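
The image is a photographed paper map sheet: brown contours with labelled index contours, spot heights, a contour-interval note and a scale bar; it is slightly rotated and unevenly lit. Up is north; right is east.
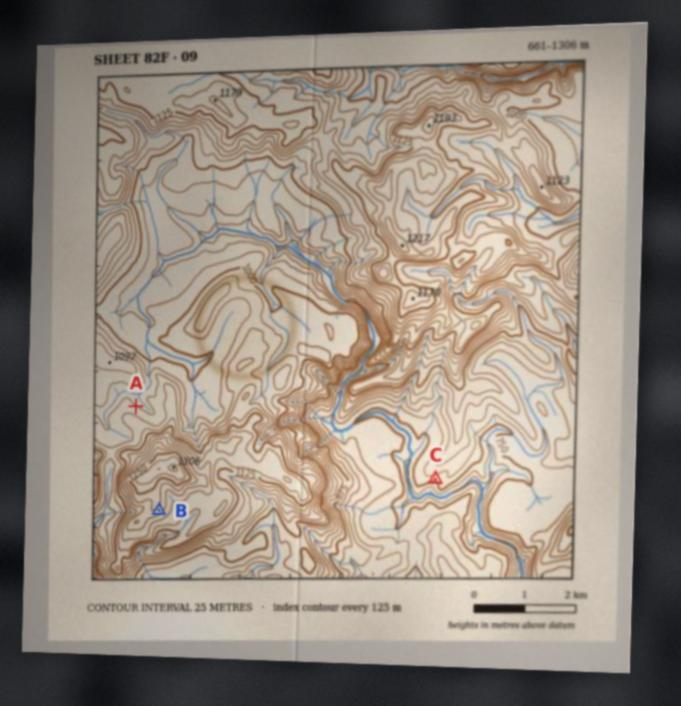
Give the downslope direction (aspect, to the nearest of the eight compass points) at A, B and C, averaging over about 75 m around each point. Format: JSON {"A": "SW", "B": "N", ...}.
{"A": "NE", "B": "SE", "C": "S"}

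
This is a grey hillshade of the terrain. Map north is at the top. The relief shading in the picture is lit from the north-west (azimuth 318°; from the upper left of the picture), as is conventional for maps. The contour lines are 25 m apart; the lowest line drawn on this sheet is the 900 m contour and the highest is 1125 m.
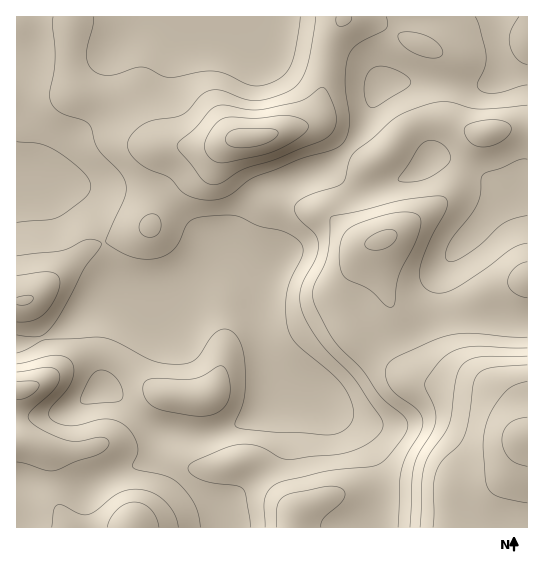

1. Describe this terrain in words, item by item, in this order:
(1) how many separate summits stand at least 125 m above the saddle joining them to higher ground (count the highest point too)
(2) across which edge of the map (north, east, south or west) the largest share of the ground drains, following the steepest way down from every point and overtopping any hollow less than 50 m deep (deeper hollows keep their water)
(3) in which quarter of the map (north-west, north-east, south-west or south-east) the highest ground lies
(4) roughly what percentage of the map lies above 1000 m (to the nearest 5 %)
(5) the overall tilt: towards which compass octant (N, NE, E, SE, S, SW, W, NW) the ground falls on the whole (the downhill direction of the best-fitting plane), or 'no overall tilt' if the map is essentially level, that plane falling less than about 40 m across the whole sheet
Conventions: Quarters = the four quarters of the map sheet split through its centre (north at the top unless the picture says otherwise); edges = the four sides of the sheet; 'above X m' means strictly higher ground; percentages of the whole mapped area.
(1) Counting only tops that stand 125 m proud, the map has 1 summit.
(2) The largest share of the runoff leaves by the western edge.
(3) The highest point lies in the south-east quarter of the map.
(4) About 15 % of the map lies above 1000 m.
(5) On the whole the ground falls towards the north-west.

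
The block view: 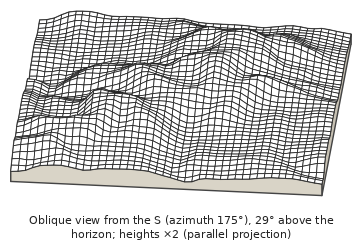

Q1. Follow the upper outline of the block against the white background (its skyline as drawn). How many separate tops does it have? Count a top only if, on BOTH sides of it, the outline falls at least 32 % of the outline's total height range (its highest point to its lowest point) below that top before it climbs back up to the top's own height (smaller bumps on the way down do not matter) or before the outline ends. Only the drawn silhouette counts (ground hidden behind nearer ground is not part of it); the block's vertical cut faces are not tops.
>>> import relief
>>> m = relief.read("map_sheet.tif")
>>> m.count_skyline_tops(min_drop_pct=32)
0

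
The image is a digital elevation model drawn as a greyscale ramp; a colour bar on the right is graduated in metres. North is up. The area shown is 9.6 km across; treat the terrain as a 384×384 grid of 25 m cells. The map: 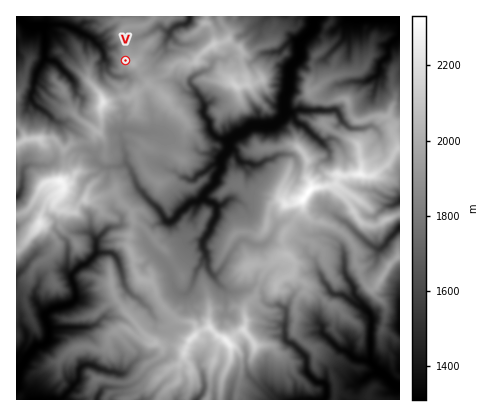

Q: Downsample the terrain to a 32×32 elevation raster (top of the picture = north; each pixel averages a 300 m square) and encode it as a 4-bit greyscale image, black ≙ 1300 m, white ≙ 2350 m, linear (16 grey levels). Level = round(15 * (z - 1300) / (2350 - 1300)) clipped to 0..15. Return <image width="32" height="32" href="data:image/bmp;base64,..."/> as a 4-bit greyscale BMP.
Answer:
<image width="32" height="32" href="data:image/bmp;base64,Qk12AgAAAAAAAHYAAAAoAAAAIAAAACAAAAABAAQAAAAAAAACAAATCwAAEwsAABAAAAAAAAAAAAAAABEREQAiIiIAMzMzAERERABVVVUAZmZmAHd3dwCIiIgAmZmZAKqqqgC7u7sAzMzMAN3d3QDu7u4A////ABARE0VneJiGh3VDMiEiEhEBIyJmZ4maqJh2RFQhIREQAjUyREaJqrmqh2ZkIzIRAQE1ZFd3eJu5u6mHdEUyEBEQE2d4iJqqyry7qVRlISEyIhEkaJmpmbzMu4ZGQkNBQyMSNFaJmJmrqaqHV1NWUUIyESRniYiZiZiah2hmdiJTQjMRV5d5h3iIiZmIh1Mmc0RWI2iHmod4d4maqZZkWYRGVRRoaJmIdleaqqqGdIiWZnVCN1mYd3RnmqqqiHWHeZZ3ZzRpiId0aImaqZmGhkeqiHY1iYh3Y1iImamYiHZknLmHZniHRWU3iJmqqZealau7uYmJhkJFNXeau6mJuYh7zbupmGVlIiRni93Jm7p0Ws3KqZdXh2I2d4rM7Myph2m9ypiGeIdUFGZ4qsvc3LlniaqHdoh4dSJDR5mpqsy6iJmYiHeIiIYxJmZ5p3m6q7u5mJh3iIiGMSVmiWRpupuIhnipd4iIhTMRETQ3h3iaZUV4moiYiYRWUyESV2aZmUJGh6yZmZlzaJdjEkVYdnhSR2aqmpmoZXiphBSHeGRGUkY3l4iZmGibu6UTiGVCNUIjR3V5mJmYmqqWElZmZBQzEkVTepiJqpmoZTA0VFQSIhI0I3mYZ4m6p2UwJDIzIRABISWIh1aJmoZVQQIhEiEAASNGiIh1SZh1REMBIAAA"/>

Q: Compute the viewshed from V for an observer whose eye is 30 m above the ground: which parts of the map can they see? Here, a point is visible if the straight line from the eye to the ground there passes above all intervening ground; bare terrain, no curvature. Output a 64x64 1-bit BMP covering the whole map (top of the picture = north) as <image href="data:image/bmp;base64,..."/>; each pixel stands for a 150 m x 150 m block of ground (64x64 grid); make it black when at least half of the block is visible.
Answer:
<image width="64" height="64" href="data:image/bmp;base64,Qk0+AgAAAAAAAD4AAAAoAAAAQAAAAEAAAAABAAEAAAAAAAACAAATCwAAEwsAAAIAAAAAAAAA////AAAAAAAAAAAAAAAAAAAAAAAAAAAAAAAAAAAAAAAAAAAAAAAAAAAAAAAAAAAAAAAAAAAAAAAAAAAAAAAAAAAAABAAAAAAAAAAEAAAAAAAAAAYEAAAAAAAAAwwAAAAAAAABnwAAAAAAAAHnAAAAAAAAAGGAAAAAAAAAAQAAAAAAAAAjgAAAAAAAAAOAAAAAAAAAAAAAAAAAAAAAAAAAAAAAAAAEAAAAAEAAAAcAAAAAAAAGAAAAAAAAAAOAAAAAAAAAAfwAAAAAAAAB/wAAAAAAAAgAAAAAAAAABAAAAAAAAAAGYAAAAAAAAAfwAAAAAAAAATAAAAAAAAAAEAAAAAAAAAAQAAAAAAAAAA4AAAADAAAAB8AAAADAAAAGIAAAAAAAAAAAAAAAAAAAAAAAAAAAAAAAAAAAAAAAAAAAAAAAAAAAAAAAAAAAAAAAAAAAAAAAAAAAAAAAAAAAAAAAAAAAAAAAAAAAAAAAAAAAAAAAAAAAAAAAAAAAAAAAAAAAAAAAAAAAAAAAAAAAAAAAAABgAAAAAAAAAPggAAAAACAB3gAAAAAAAAG/AAAAAAAQA34AAAAAABADgAAAAAAACAOQAAAAAAAIB5gBAAAAAAwHOgGAAAAAHAsPAcAAAAAcDjsB4AAAADgfvgfgAAAAPH+fASAAAAA/+EGAwAAAAD/+AHDAAAAAA=="/>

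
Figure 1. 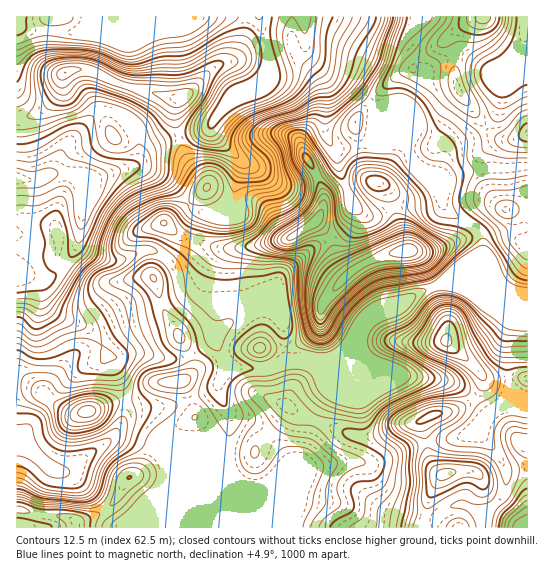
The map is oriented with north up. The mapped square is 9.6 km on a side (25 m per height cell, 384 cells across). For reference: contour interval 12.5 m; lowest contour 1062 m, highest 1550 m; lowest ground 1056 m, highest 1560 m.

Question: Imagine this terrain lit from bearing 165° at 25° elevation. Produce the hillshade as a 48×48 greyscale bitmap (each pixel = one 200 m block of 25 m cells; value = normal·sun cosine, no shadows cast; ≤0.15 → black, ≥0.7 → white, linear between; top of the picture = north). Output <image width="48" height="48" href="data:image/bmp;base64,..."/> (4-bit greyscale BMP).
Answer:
<image width="48" height="48" href="data:image/bmp;base64,Qk32BAAAAAAAAHYAAAAoAAAAMAAAADAAAAABAAQAAAAAAIAEAAATCwAAEwsAABAAAAAAAAAAAAAAABEREQAiIiIAMzMzAERERABVVVUAZmZmAHd3dwCIiIgAmZmZAKqqqgC7u7sAzMzMAN3d3QDu7u4A////AKmHZWiamHd3d3d3d3d2ZmZ3dlaHZnhkRYZUMjWKmHd3d3d3d3d2ZmZ3dmaIdnh0NUMRABNpqYd3d3d3d3d3d3d3ZmaJmImWRDMyMzNXmph3d3d4iHd3d3d2ZmZ5qpmXVEVmZmRGeZiHd3eIiId3ZmZmZmZomZiHZlZ3h2UzVniHd3eImYh3d3d3dmZlZmZnd2eImIZDNWd3d3d4iIiIiIiIh2ZURERniHeJq6hkRniIiId3eImZiIiImYdmVVVniIeJvMyXZneIiId2d4mZiIh3mqmYh3d3Zoh4m8y5dmd4iHd2eIiIh2ZVZ4iaqYd2VZmHZ5qph3d3d3d3iIiHZVRDMjRomZh2ZpmXREZ4iIiId3d4iHd3ZVZUIAEjRoiHd4iHQiNGeJmZh3d3dmd3Znd2QhABNHmYeHZmZTNEVneImIdlVVVnd3d3dUREVoiIeHZWd2VVVERVeIdmZlVWd3d3iIiZmZh2ZmVWd3d3ZVVmZ3iImXd3iHd4mrvMyoZVVGVVZ3eId3eIdnd4mYiKy4d4q7qruXZVRFVVVmeIiIiIh3dmZneL7rh3d3Z3iHZlVGVVVmeIiId3d4d2VnZp3sl1QzM1Z2VmZVVVZ3iId3d2eIh3ZndnvduWUyIjVVVnd1VVV4iIh3d2eIiHd3dmjO7Jh1MREkZ3d1VkRXiIiIh3iIiIh3dUad/9upYxAld3iGZlRFeIiIh3iIiIiIZUV67/7tyWRXd4mXd3UyRVZ3d4iImZmZdURXrf///8l3d4mneIdBJFVFZ4iJmqq8t0REab3u/+yYd4mYd4hTNXdleIiIiarN63VDI2iau7zKiJiHd3h1RXmZmZh2VWeKzKhlMRJFVWiqmYh3d3h1M0eKqXZUMiI0WbqGQxESIjRomYh3d3d2QiNWd2VURCIhAnmGVUQyI0VnmZiHdnd3QhEiNFZ3d2UyACeHZ3dlZmZ4mIiGZmeHUxEREleZh3VDISV3iJiHd3d4h3d2ZmZ3dTIREkaJh2REVEVXiZiHZ3dndmZnd2Z4d1QzNEVXdkRFd3ZGd3dmZ3d2ZmZpmIiIiIdlVVREVVZmiZZVVERWeIiHd3d5mYiJmZmHZmQyRniHeHVmVERXiIiHiImZmZiIiZmIdmUyRomYdlV3ZmZneIh3eImqqqmHiIiIiHZURWeHZFZ4iHd3d4iId3eJmqqYd3eImZmGQzMyEUZmiId3d4iIh2Zniau5h4mZmauoUxAAACVEZ4d3eImZh2VWeKu6maq6mavKdTEAABMyNoiIiImYd2VWaJqqu7uod3m7mHVDIiMzJHmZmIiHZ3ZWZ4mruodVREWLuph2VEREM0eamHd3d3dmZmeJhjISMzNpu6l3dlVmVDR4iHd4iHd1QyIzIRESMzNGiZmIh2ZmZUNXeId5mYd0MgAAAjQzMzM0VniIh2ZmZlRWZ4iJqph1QzIiNWdlREQzRWd3d3dmZlRGZniJq6h2Znd2d3d3ZmVERWd3d3ZmZlRGZleJq6mHeIiId3d3d3ZUVWZ3d3ZmZlQ1dlZ4q6mA=="/>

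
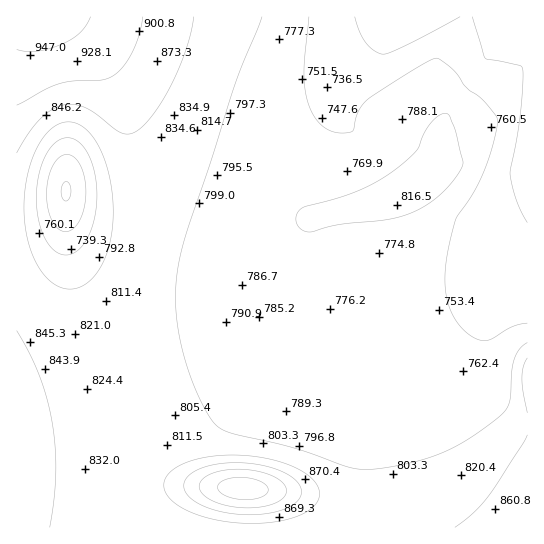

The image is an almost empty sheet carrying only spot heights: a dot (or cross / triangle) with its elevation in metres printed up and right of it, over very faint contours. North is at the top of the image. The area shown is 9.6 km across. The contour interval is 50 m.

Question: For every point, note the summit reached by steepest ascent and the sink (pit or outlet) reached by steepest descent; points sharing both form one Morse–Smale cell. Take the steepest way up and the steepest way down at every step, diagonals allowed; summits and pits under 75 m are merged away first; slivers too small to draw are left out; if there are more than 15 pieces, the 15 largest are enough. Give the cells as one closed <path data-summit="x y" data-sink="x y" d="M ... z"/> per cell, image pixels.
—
<path data-summit="242 489" data-sink="506 17" d="M527 16l-129 0-43 62-43 79-18 19-11 9-11 16-3 9 0 16 3 8 5 9 21 17-36 15-52 8-40-2-24-4-21-6-14 32-10 14-14 14-24 16-46 21-1 123 2 2 31 6 42 1 54-12 24-3 73 3 7 1 3 6 2 33 273 0z"/><path data-summit="37 17" data-sink="506 17" d="M397 16l-334 0 25 26 19 27 13 28 11 36 5 36 0 48-4 28-7 25 10 5 26 5 49 3 52-8 36-15-12-8-9-9-5-9-3-8 0-16 3-9 11-16 11-9 18-19 43-79z"/><path data-summit="37 17" data-sink="66 191" d="M62 16l-46 1 0 198 14 1 16-3 13-5 6-7 2 22 6 16 6 7 16 13 30 12 6-20 5-34 0-48-5-36-11-36-13-28-19-27z"/><path data-summit="242 489" data-sink="66 191" d="M65 201l-6 7-13 5-30 4 1 151 46-21 24-16 14-14 10-14 13-29-2-5-27-10-16-13-6-7-6-16z"/><path data-summit="242 489" data-sink="66 191" d="M198 485l-44 2-63 13-42-1-32-7-1 35 237 0 0-21-1-11-3-6z"/>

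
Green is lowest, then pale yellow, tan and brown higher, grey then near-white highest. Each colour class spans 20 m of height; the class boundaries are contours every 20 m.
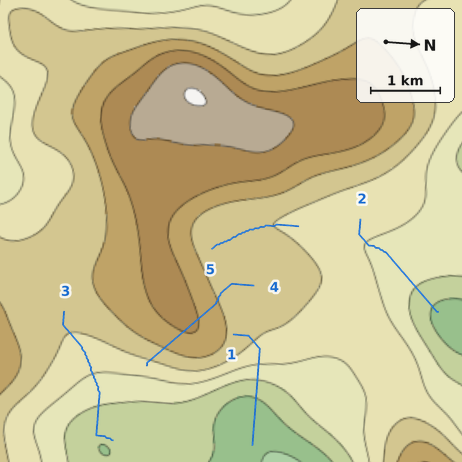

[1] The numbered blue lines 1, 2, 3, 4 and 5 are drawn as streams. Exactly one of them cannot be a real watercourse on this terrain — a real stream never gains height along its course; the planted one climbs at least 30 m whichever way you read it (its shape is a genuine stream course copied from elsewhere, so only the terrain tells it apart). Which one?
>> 4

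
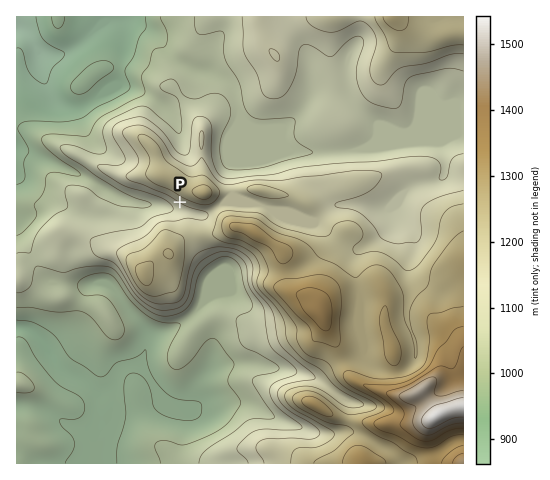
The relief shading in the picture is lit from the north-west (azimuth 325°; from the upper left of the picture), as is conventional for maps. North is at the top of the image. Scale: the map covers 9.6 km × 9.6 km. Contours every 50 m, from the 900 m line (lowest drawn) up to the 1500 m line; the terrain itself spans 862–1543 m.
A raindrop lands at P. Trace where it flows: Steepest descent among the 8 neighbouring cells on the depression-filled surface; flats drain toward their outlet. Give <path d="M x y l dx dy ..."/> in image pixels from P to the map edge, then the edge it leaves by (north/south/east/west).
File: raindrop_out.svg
<path d="M180 202l-6 6-9 0-6-2-16-2-2-1-4 0-1-1-9-1-17-8-9-7-3 0-14-10-2 0-29-14-12-3-8-5-2 0-4-2-10-4"/>
exit: west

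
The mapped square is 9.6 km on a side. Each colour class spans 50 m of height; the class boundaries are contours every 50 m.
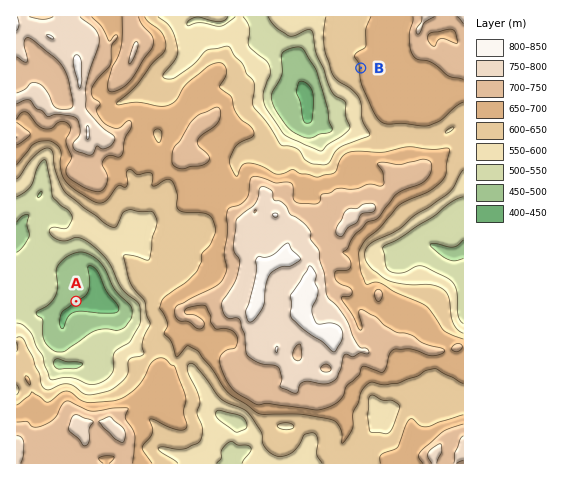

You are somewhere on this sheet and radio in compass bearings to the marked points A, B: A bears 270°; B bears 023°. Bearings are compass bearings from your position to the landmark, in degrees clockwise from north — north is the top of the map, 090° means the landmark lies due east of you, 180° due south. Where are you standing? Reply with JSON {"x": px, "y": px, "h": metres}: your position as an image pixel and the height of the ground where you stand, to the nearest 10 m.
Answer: {"x": 262, "y": 301, "h": 820}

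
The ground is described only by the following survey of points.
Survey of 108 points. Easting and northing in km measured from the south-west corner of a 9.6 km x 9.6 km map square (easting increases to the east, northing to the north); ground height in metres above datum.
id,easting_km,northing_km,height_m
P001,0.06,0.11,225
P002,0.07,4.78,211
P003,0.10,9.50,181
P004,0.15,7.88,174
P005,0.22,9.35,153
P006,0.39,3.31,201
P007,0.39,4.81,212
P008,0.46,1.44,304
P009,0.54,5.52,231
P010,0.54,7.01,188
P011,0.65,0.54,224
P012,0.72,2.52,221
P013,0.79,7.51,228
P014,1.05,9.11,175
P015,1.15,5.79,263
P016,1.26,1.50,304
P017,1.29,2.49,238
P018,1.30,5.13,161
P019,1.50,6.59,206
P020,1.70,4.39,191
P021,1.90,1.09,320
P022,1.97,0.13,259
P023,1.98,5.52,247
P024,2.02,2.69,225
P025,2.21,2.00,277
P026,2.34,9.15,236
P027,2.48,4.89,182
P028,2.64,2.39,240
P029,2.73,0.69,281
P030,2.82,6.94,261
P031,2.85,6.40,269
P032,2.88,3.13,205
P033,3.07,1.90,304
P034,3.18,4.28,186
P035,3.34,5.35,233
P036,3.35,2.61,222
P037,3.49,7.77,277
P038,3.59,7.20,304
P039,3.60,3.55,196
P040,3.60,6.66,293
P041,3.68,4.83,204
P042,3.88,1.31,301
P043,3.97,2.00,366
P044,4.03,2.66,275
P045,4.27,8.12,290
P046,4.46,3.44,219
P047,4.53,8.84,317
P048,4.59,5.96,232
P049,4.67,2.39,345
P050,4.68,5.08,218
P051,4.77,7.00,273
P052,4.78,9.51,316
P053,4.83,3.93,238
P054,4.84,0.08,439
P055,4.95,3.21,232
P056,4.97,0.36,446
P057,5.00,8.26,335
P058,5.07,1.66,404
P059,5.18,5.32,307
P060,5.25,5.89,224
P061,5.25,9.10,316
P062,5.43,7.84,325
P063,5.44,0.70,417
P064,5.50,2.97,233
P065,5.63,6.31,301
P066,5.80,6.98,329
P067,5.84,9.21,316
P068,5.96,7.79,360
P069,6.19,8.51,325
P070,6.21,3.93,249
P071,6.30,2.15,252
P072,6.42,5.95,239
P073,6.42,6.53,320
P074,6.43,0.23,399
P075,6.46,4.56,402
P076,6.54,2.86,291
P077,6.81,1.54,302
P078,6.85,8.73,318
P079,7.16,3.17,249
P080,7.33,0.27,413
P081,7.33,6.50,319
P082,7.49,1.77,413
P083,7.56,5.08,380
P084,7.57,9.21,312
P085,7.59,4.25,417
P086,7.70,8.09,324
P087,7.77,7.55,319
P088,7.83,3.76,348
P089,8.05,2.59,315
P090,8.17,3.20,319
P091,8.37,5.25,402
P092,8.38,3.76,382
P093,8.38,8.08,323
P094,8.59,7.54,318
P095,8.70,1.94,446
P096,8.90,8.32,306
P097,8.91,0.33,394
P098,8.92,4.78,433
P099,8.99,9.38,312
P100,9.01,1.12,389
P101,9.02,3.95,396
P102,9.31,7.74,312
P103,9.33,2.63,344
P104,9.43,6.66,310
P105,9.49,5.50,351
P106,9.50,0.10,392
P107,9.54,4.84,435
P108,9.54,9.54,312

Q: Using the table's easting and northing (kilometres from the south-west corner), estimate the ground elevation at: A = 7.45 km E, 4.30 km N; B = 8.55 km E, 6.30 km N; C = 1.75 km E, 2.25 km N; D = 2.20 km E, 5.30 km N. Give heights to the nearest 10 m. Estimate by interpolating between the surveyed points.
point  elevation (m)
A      430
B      330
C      230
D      250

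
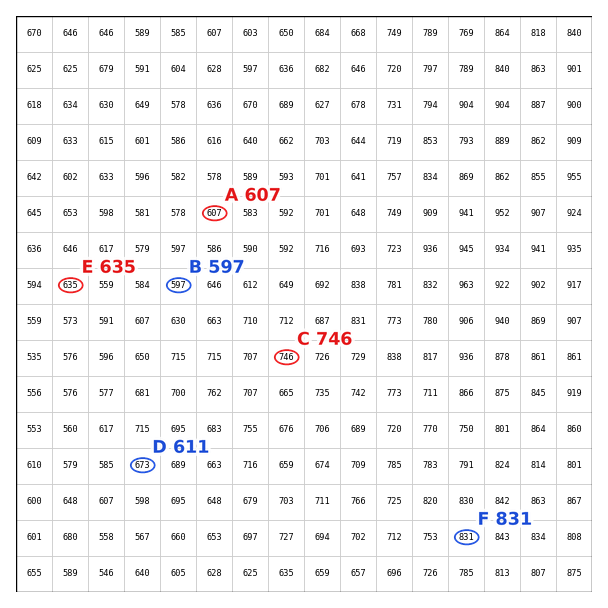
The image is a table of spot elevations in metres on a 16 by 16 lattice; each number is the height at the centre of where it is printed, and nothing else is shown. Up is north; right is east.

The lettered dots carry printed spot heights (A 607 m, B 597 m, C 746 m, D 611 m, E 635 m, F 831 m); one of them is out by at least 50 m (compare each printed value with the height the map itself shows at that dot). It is D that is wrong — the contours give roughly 673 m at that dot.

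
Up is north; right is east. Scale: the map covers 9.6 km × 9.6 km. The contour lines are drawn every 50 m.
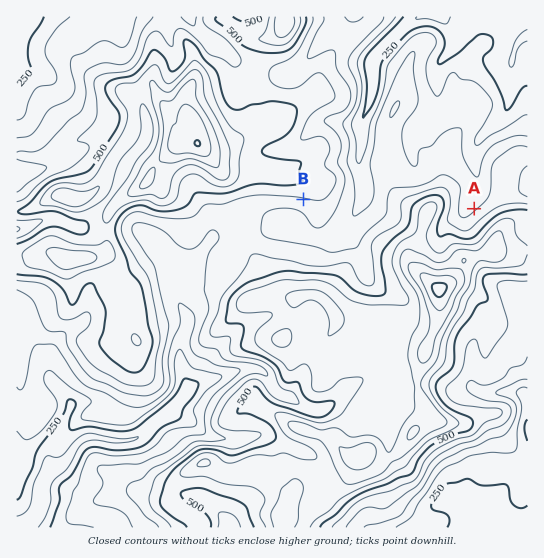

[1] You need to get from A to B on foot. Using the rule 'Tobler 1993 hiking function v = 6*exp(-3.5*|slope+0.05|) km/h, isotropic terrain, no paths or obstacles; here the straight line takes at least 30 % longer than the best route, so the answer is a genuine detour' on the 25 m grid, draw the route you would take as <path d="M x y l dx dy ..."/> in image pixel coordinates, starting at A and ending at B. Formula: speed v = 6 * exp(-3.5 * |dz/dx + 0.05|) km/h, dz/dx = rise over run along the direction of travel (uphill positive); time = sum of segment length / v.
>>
<path d="M474 209l-1 0-6-3-5-5-4-8-9-10-6-2-6 0-16 8-30 0-2 1-15 15-8 4-44 0-19-10"/>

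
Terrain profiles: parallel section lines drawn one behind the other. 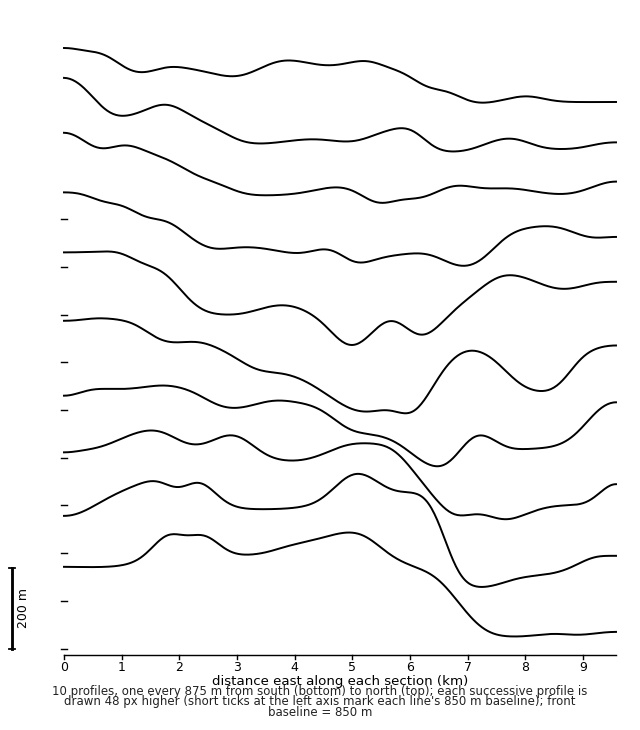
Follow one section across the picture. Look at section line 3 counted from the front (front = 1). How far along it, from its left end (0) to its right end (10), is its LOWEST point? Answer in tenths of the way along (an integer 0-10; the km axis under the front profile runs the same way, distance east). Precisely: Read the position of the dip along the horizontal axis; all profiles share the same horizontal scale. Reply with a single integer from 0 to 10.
8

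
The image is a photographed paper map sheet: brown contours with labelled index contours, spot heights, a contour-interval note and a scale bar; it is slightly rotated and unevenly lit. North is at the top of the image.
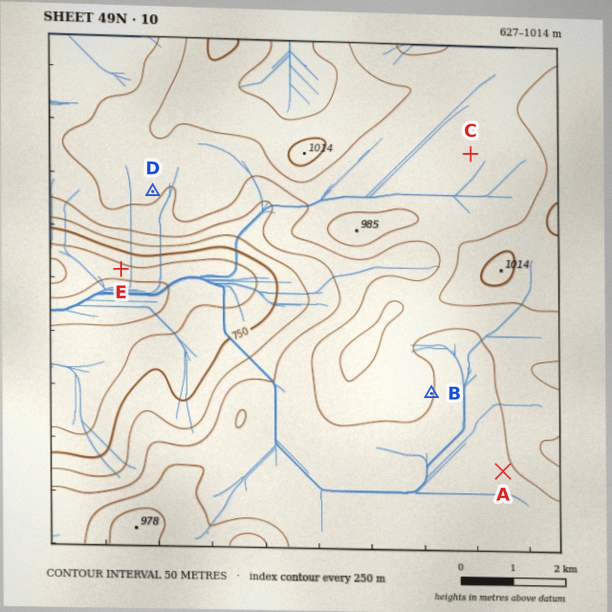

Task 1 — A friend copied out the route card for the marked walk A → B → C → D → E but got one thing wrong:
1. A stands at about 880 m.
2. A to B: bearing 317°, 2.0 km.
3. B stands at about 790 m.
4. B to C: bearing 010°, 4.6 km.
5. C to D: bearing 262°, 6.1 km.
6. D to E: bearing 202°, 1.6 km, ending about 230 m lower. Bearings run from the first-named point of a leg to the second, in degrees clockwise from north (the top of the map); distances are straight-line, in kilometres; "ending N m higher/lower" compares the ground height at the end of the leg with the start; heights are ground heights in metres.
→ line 3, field height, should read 900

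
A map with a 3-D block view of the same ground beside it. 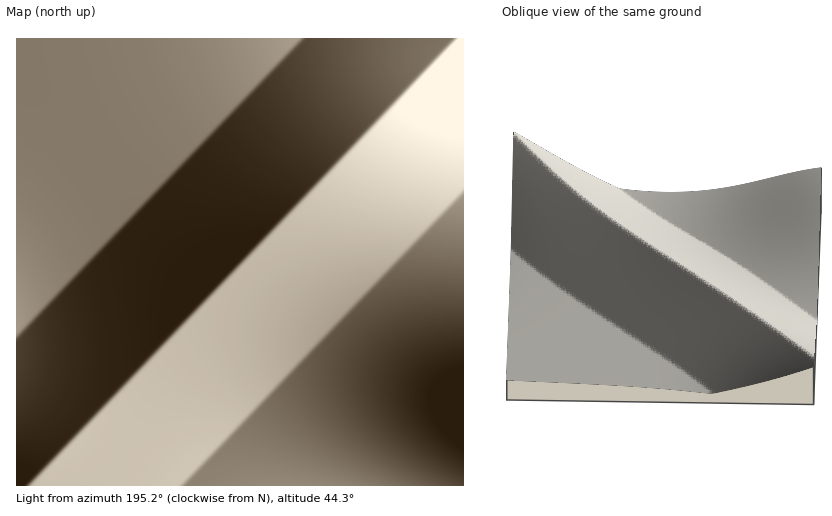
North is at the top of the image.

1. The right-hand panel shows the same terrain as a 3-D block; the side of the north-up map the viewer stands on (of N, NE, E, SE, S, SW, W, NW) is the W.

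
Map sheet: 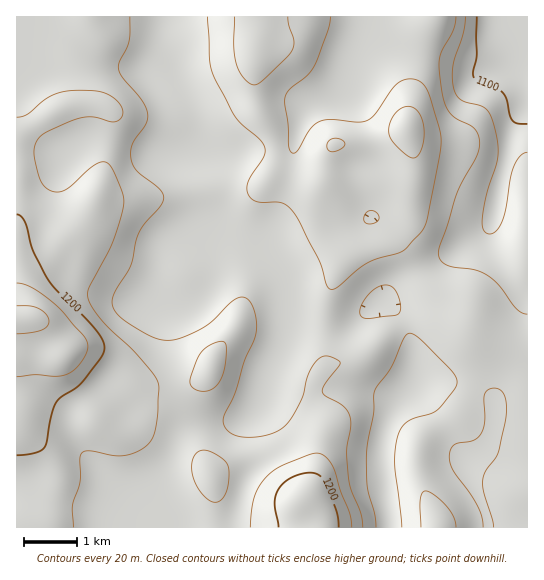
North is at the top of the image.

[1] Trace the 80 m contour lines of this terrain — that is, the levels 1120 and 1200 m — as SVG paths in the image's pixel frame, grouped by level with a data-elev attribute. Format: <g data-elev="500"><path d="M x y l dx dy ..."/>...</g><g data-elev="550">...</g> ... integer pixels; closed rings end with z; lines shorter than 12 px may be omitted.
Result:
<g data-elev="1120"><path d="M527 152l-7 5-7 10-3 12-4 31-5 15-7 8-7 1-4-7 0-12 4-24 10-30 1-16-5-22-5-12-7-5-20-6-4-5-3-6-2-12 1-12 10-31 2-17"/></g><g data-elev="1200"><path d="M339 527l-2-16-12-29-6-7-9-2-9 1-10 4-8 5-5 7-3 13 4 24"/><path d="M17 455l18-2 10-6 2-6 4-26 5-12 5-6 14-9 7-6 20-25 2-10-2-8-8-11-38-38-7-9-16-31-8-29-4-5-4-2"/></g>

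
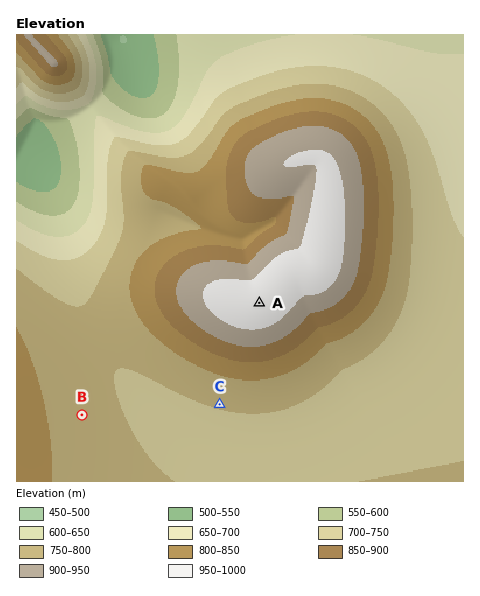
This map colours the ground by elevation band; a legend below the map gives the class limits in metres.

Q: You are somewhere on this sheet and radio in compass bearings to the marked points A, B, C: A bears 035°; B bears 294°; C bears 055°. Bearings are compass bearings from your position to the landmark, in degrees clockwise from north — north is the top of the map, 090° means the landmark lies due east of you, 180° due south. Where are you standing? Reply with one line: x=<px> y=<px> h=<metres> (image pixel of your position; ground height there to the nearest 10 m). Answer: x=157 y=448 h=750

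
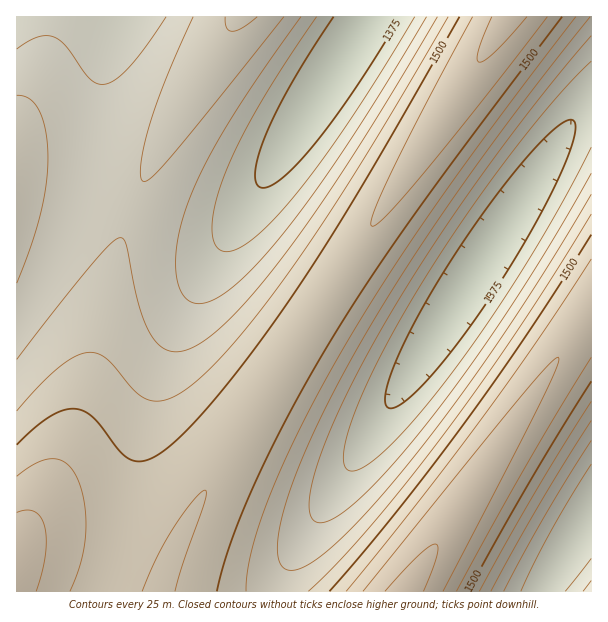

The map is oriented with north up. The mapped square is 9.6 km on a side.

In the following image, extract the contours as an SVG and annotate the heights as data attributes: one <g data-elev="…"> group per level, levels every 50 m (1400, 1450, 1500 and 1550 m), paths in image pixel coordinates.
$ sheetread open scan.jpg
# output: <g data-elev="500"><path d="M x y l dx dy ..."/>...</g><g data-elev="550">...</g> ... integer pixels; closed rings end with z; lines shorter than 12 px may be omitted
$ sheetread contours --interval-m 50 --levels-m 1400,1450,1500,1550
<g data-elev="1400"><path d="M521 591l30-60 40-67"/><path d="M591 558l-26 33"/><path d="M591 147l-30 57-34 59-39 60-38 52-36 45-30 31-22 17-9 3-6-1-3-6 0-12 3-17 8-22 23-53 35-62 43-68 48-68 48-60 39-41"/><path d="M415 17l-65 103-29 41-27 35-24 27-19 18-17 9-7 2-5-1-5-3-3-6-2-18 4-24 11-30 14-32 20-36 56-85"/></g><g data-elev="1450"><path d="M491 591l49-88 51-82"/><path d="M17 283l14-37 9-31 6-30 2-27-2-27-7-20-9-12-6-3-7-1"/><path d="M591 194l-46 76-47 72-48 68-48 61-42 48-34 33-14 10-12 7-9 1-7-2-5-8-2-15 3-21 7-26 25-63 39-75 46-78 55-82 66-91 72-92"/><path d="M193 17l-26 60-17 46-9 39 0 14 2 5 3 0 6-4 19-21 113-139"/><path d="M437 17l-71 118-58 88-53 68-22 25-20 18-16 11-15 6-14 0-10-7-9-12-7-17-7-25-9-45-3-6-3-1-9 5-18 20-76 96"/></g><g data-elev="1500"><path d="M217 591l14-48 24-60 34-69 39-69 38-60 46-67 150-201"/><path d="M468 591l63-111 60-99"/><path d="M591 235l-62 97-65 91-69 91-66 77"/><path d="M459 17l-92 160-62 99-32 48-34 46-30 36-27 29-15 14-12 8-11 4-10 0-7-3-7-6-19-26-9-10-11-6-10-1-12 3-12 7-14 10-16 16"/></g><g data-elev="1550"><path d="M36 591l9-36 1-15-1-13-4-10-6-5-8-2-10 2"/><path d="M443 591l99-191 15-33 2-7-1-3-10 9-26 29-159 196"/><path d="M492 17l-13 32-2 10 2 3 6-2 10-8 32-35"/></g>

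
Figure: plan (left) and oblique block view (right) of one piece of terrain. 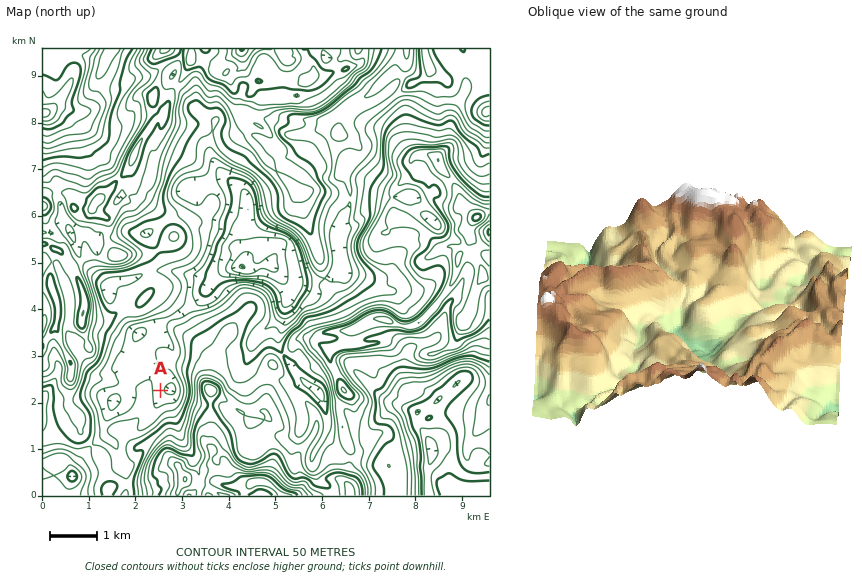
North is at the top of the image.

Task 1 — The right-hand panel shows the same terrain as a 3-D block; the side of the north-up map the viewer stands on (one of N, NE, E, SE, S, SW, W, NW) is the N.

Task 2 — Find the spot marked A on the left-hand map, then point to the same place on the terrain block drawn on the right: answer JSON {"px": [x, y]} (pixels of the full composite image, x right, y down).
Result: {"px": [768, 287]}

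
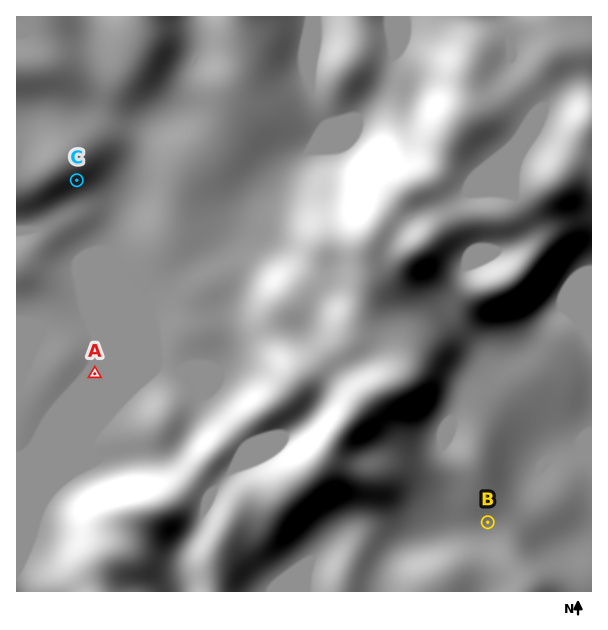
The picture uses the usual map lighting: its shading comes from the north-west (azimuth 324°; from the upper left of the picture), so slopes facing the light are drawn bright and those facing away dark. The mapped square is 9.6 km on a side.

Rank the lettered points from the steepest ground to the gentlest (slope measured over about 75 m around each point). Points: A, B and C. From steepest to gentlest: C B A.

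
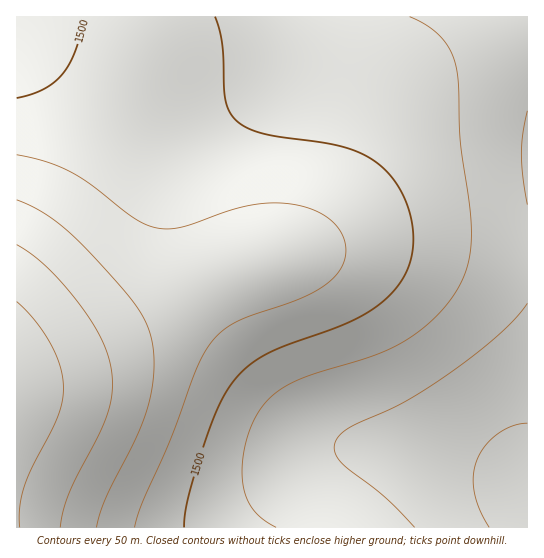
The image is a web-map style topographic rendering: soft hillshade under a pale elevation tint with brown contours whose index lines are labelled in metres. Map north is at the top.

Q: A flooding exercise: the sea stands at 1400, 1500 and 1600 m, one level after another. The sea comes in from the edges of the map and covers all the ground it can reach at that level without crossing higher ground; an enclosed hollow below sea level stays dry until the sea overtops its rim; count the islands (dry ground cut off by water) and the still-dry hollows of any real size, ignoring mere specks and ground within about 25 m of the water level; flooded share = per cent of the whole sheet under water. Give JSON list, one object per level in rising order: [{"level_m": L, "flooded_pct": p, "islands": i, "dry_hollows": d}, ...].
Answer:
[{"level_m": 1400, "flooded_pct": 10, "islands": 0, "dry_hollows": 0}, {"level_m": 1500, "flooded_pct": 49, "islands": 0, "dry_hollows": 0}, {"level_m": 1600, "flooded_pct": 87, "islands": 0, "dry_hollows": 0}]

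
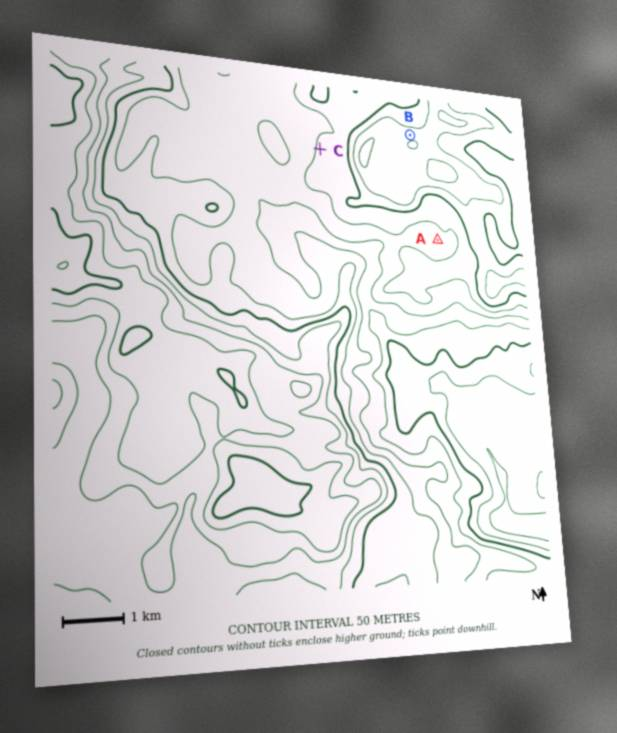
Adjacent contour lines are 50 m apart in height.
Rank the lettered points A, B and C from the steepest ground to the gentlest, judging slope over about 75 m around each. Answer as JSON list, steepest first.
["B", "C", "A"]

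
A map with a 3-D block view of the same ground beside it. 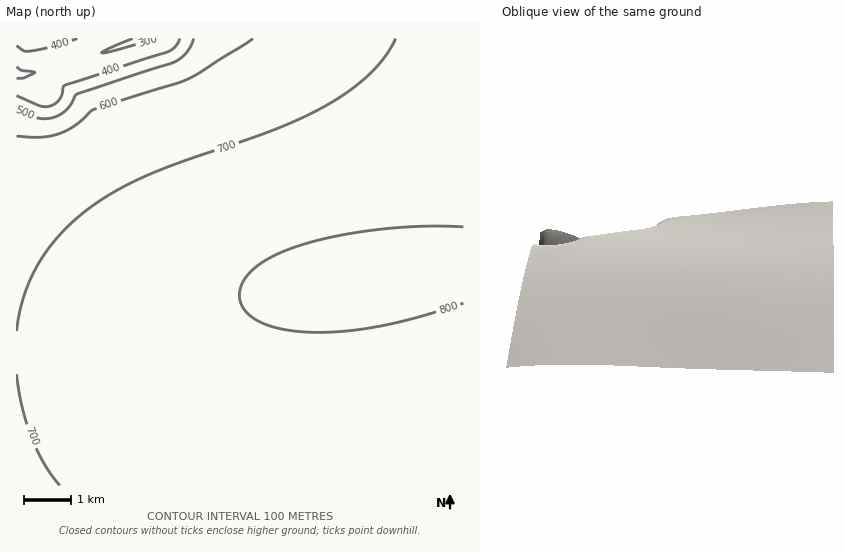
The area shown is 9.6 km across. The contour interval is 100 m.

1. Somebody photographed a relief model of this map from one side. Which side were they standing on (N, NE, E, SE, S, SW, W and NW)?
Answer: S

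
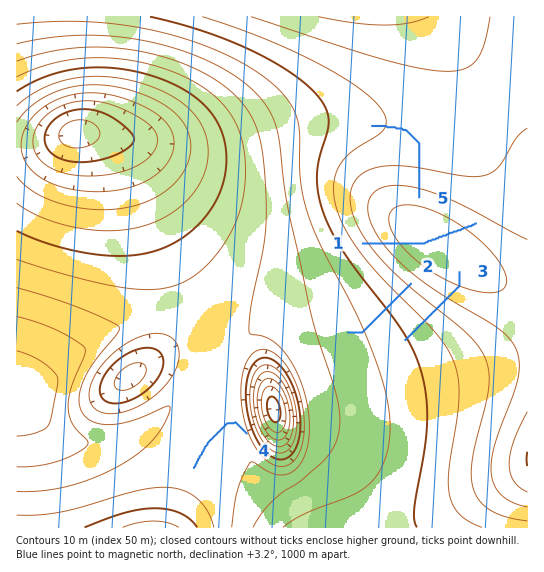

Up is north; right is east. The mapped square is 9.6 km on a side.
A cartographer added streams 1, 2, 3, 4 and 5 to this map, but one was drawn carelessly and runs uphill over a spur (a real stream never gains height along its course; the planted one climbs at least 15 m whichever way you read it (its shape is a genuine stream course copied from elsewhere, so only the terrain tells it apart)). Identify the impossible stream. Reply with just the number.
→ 1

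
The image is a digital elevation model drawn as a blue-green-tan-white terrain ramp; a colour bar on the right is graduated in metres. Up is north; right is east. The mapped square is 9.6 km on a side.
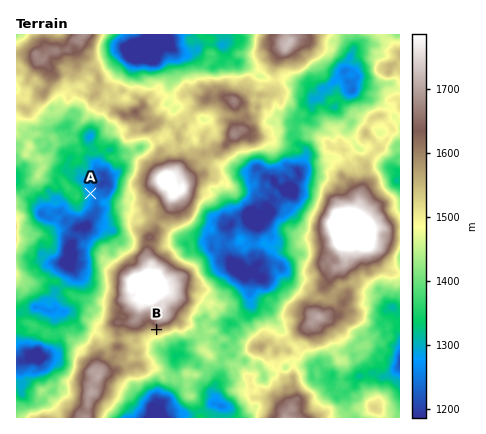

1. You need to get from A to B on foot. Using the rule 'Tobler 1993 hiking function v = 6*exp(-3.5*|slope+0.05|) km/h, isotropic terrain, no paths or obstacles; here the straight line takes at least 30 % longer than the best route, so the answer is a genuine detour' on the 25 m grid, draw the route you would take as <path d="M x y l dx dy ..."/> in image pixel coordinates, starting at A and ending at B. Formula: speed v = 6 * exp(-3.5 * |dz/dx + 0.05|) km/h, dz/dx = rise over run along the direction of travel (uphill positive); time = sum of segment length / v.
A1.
<path d="M90 194l6 6 6 10 0 26-6 12 0 8 14 30 0 8 2 2 0 6 8 18 6 6 6 4 8 0 6-4 4 0 6 4"/>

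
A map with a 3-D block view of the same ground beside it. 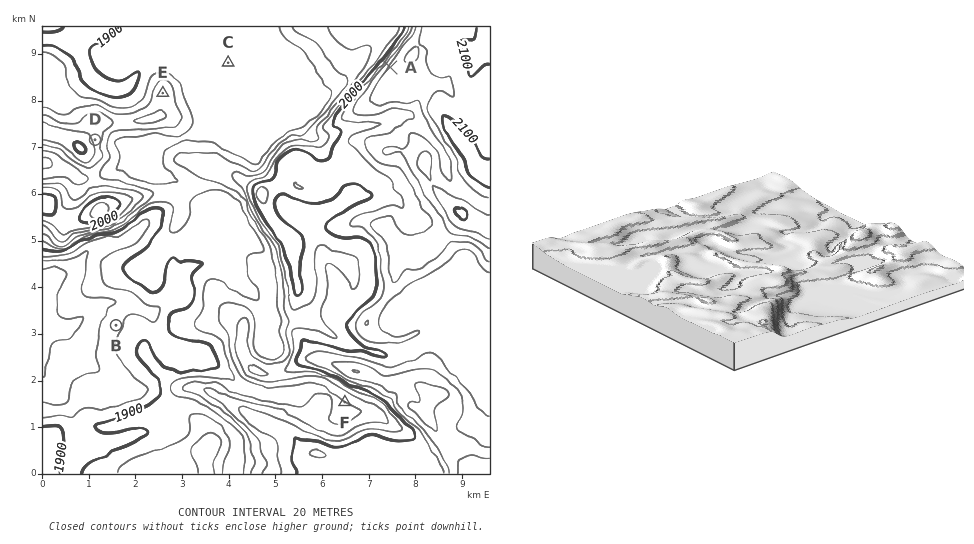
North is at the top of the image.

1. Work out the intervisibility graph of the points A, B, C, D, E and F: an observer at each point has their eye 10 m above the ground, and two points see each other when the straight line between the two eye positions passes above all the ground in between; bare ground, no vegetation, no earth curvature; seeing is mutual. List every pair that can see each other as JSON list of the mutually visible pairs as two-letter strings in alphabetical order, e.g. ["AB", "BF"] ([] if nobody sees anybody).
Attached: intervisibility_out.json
["AC", "AD", "AE", "CE", "DE"]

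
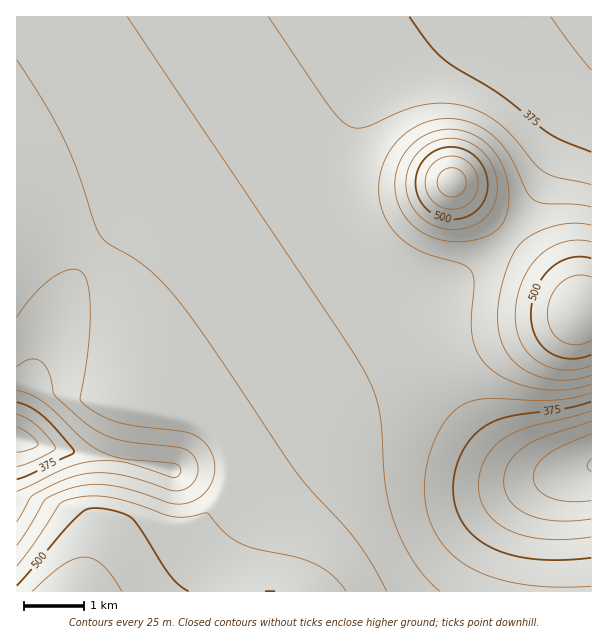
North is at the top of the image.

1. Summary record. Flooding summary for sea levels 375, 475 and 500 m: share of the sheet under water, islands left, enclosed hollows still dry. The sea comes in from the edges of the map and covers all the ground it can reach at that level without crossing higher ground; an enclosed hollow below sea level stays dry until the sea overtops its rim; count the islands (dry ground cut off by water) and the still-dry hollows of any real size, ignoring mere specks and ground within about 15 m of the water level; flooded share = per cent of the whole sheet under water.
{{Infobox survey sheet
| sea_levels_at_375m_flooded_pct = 11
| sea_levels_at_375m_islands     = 0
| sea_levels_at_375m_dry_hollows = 0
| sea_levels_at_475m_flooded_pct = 89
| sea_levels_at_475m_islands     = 1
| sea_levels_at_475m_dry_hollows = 0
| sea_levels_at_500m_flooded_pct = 94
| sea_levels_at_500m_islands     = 1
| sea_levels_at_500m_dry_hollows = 0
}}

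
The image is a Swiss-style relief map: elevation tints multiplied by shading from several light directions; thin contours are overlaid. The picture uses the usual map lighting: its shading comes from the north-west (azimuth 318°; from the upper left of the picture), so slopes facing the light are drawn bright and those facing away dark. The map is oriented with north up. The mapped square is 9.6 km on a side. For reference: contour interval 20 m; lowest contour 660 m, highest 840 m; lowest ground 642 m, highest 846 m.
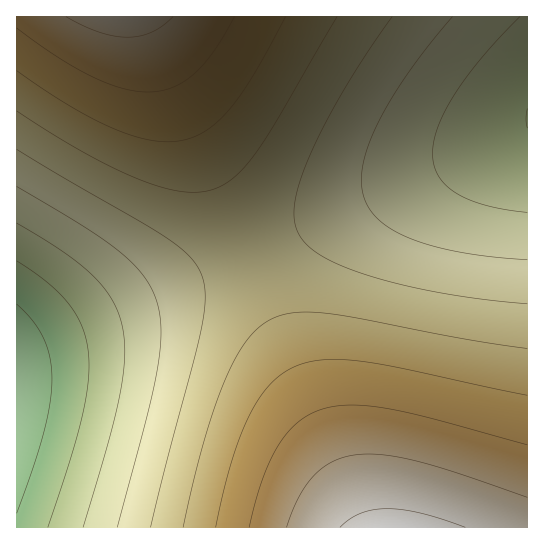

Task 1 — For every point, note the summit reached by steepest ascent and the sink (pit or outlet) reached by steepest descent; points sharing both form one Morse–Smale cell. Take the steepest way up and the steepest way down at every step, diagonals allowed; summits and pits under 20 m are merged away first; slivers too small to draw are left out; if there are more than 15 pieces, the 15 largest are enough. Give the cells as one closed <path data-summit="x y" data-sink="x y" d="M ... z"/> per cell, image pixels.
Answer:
<path data-summit="394 527" data-sink="527 118" d="M527 132l-280 122 119 274 162-1z"/><path data-summit="394 527" data-sink="17 391" d="M246 253l-230 101 1 174 348-1z"/><path data-summit="119 17" data-sink="527 118" d="M527 16l-382 0-1 2 103 235 280-121z"/><path data-summit="119 17" data-sink="17 391" d="M143 16l-127 1 1 336 230-100z"/>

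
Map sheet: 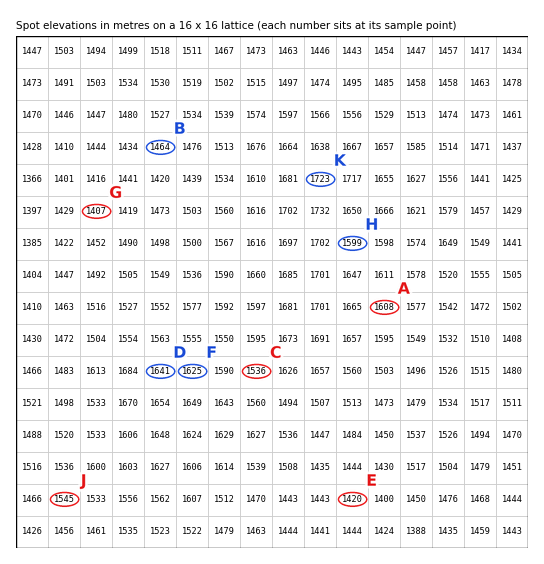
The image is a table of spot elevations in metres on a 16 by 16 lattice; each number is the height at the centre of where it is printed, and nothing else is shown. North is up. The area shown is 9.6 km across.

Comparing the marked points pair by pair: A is above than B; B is below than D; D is above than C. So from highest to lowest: D A C B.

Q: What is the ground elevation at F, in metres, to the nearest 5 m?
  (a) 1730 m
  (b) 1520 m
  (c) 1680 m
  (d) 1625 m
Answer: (d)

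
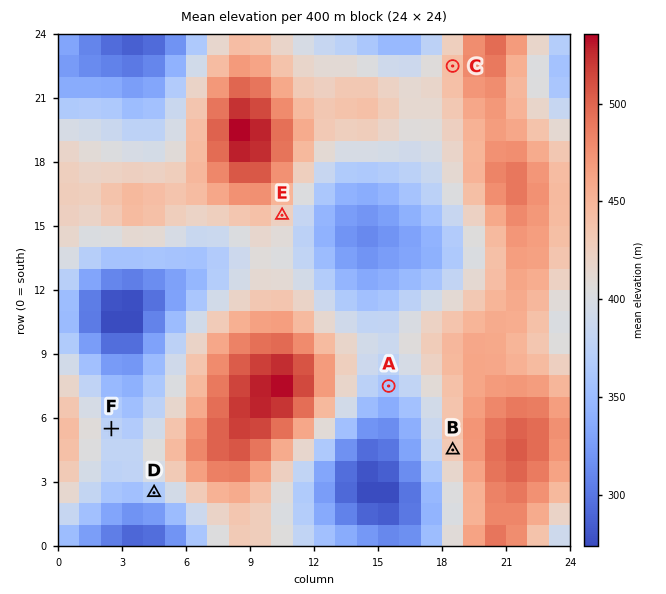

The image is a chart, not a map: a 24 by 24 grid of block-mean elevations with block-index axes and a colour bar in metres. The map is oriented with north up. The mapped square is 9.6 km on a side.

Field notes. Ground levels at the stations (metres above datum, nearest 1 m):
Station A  360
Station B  433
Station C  442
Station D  366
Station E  424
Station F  374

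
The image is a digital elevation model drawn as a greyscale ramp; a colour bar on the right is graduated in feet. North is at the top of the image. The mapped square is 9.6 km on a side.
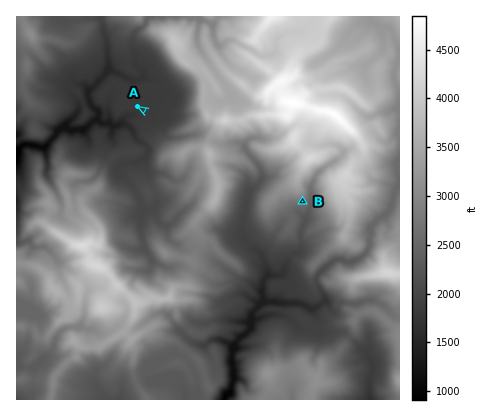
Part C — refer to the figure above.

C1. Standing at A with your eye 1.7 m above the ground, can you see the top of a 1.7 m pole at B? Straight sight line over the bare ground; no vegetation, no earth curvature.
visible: false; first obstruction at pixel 171 126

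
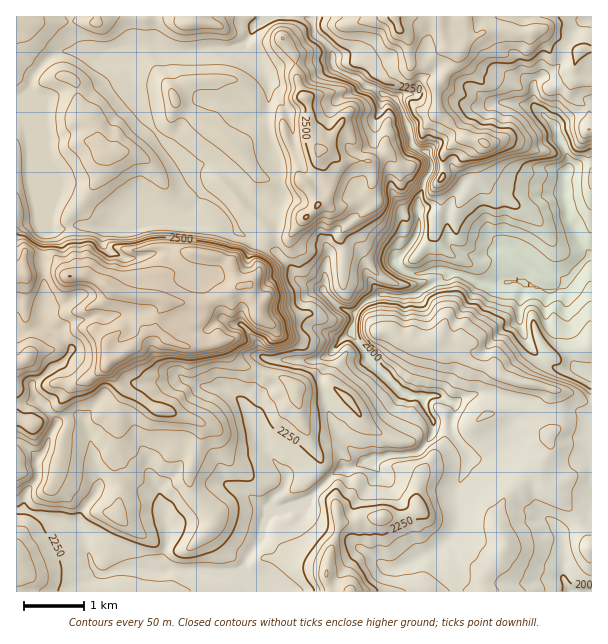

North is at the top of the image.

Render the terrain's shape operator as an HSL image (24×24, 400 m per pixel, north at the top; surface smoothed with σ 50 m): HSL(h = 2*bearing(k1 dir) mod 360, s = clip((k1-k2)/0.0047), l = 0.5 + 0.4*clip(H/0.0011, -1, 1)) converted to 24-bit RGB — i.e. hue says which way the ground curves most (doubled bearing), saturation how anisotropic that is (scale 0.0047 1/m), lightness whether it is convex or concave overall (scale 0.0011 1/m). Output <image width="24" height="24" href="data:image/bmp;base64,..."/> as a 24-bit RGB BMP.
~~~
<image width="24" height="24" href="data:image/bmp;base64,Qk32BgAAAAAAADYAAAAoAAAAGAAAABgAAAABABgAAAAAAMAGAAATCwAAEwsAAAAAAAAAAAAAkKhwYIWUa39/XYhxe5VtjJBhloFkgnNVfnBWf2ppdGZjaVJ8qclnddKmtY3KYEiOnYColXSZeG+CpJKEipJlbIVkfUyBplxInK+ed2V+fHCElnKIeFtWiIhNiTy/vYB0ZqF2RoeFmYewa4KReLq+v8l3WScseXxOTWREX3pYd3aGj3SJuquheYKTUE9xy5uspYKKel91YkBLcEU8e8+MqNHMMTtUuH2Cva6gbYqKSHZ/cYqNQ1hj4mpaiWSpj6yCk2h1VJ12WWpyi22Np7mWgWqFYUVocLJlbCAejGc5ObKOk7fVvr6ic1d1XUZhgreGrMCplGeaN2I4c3dDLzFi2fPTTIi8xJXY363cbG6yW1Vye5eFon1yaUdXcamKc5uIGJao59DNk5SkLURZsKp6cEhyWnSJqcKGXko9lVpQj6W2iGGwH5dNdM4unXOzWDhEvLZ4hlhfWm11dX53nISOiX6lg6GPe2mKjyiPsctmknt6YVGHmJp/X1B5d5mWuaKLXIaRdJ6RdFNufGNuw8qlL1OLNzIQQ3kTFX4M3rfGW1N5e4JvdH52j3V2k5dxYGB44o5qEH1xoGl4fV+CnZZ2elpXamlIopxfqs++S0t+dVVuiXdsl8SRYzlmkKC7x9nrysXsD41+mU2JfI9zZHFoe46PtqaZX2h8VsdksRVuTGcuYJiLiUhZkcXV0uTtl7bLspeiYDdjdGF/uMajS2yQcVSGv+HKS1x1vIabmRjhMjaJvaa7e3WdfXdflZFXU1h7ThsQpsPk8dDzRmMXUdhkbZ5WaXZBTDohTTcnalZKaZ2g1+vlYD+9w+LWmYKnUhY9ZT0fRVEcfZ1SZlkwT9CSst3y1uf1MzTZ6djzE1A0MFRT9tXhwGPQZ4o0IxMQm6JCRWMxH7xBRWACLCwIOGAKz1ZOKQoddi0tmqODj6mtg6y1jbvNk8miTSckil4kXjIxjpxGo1CWVy9so92tn3K0vH/Z0t7wp6bl2NX2zyP/6uiZkevz15OwATILqgigz+zsr8TYqprBeoShcMSdpq9ezRilXkOXqo+6ZKJWZUt+ZMDRkos3bGc2hX9Ng3dYsZ+HejkWLw161PnSQyJnwcfp/wCyAK6U197jZUqvzoGpgM24k3y0iDCti/KfWz2VqYJ7cbhabSJjK0YVb+B0nbjSh6PHcnC0ilmHoHO2p8nf3fLLMyJhLRIG9L+9C4ZmYXcAALqYNbZM0YR4PSUYZE41bV8rUnI5kZ9m04bDJIDf39nylMrWkSRNs1RklGmDhWlibrSuXe/s9tXbTRA6K1yG0OGdKi7WEIpjqB4EOS0RkK0RYaG0cYCaVlefnoZZQYxaibTmFiRxpsRykxVER7/2o6fwtcnpvNHv1jpVUxMPRQoQ3sOYaCprjMk8tZ9ZKC5cC4524aPCvblWTGhtZ1BHb09Psda2iT6RfT4lT1l0mo4/X2M5V2JFQE4lPjgaVlAsfV5QXpygVXOW4Y/g1XPjbtawznuPQ76eBRY14cWeupp8YDpYYZGWrtbJXWekpEVytkhtZnR3pnmCooJzU2hYcFxbeKuEcGaDlVyCp3tWeX9gVTUevdqGpFGssnqe5hTDAlVS+OOIPpRveoevhbWogJNeSS1YxZeHpmVXd2h3a1pauaWXiHCOfLijXVydaWN7lGRWgaZxaX2fQJzPv1FArWdtgcejRifO3tX2AG7deRxbUWQpUFoxXFgmJkMXfrE6oGaHZFJ4kaeymLKqs8bRgG6yZEJXeWNpgqWfkrGhSTBZMHGy4erXhlKwMcGf7eO2OgAZAC9yuZDc29f0wMjuzeXxNgDO5ZV1h3N5WVF6n7iQg66Kj3ReXTdWp3Bfh7KrfqGSgXlsNTF5TynQt96g56jEI1dW8fTFIAAzzebtd9WrcJFLw4WQmVd+KAgry+vEd35mP11JmbV0lZVxbE9kV0xs2OXFWExvfXdlhpVvRnWU2D66z/PyQeW665zcMwAHAG8j59mIblg0U0QcZ2AdVwpJjcjMg79dRXeEqq3Tt9fPeU99e2+CZIORhbh7k4i5l5i+goS1PiI/vfCVMV4kUAgOVwIZoKLanbziptmDijlEXKp/l3ZIGlpbq6tMxaqdl397L2EwZlA6Zl5EZ3RhcoJhY1Y6TFErUU8lbkk5kVChz/DLvDKxORRYc5hlYTNAl9BpfVaZ0LC3elSXeV6xbsKfOZd/xJbIjJ+dg3+adUqXwNexWWmTcWCju33Cop3SrunWNWWQIrVs351JLgUu3KrDlWa3mN7XdYK7YqeUi51xXmWrY4q802WwWVzER3RF"/>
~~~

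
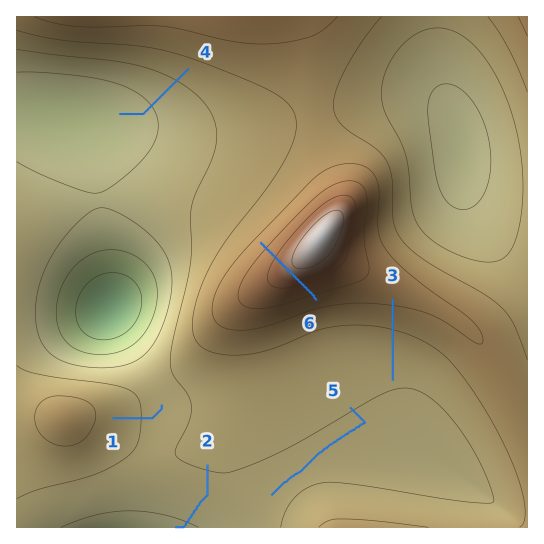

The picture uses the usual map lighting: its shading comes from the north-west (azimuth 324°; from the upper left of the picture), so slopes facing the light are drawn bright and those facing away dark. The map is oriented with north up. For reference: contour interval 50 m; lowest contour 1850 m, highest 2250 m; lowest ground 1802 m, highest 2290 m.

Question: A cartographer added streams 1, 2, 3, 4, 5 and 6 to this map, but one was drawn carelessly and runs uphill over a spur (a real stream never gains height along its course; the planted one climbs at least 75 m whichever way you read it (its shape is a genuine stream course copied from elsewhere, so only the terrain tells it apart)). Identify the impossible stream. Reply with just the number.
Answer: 6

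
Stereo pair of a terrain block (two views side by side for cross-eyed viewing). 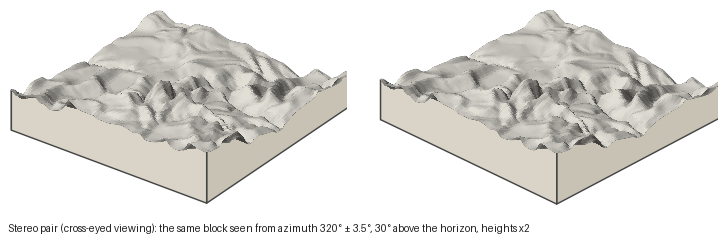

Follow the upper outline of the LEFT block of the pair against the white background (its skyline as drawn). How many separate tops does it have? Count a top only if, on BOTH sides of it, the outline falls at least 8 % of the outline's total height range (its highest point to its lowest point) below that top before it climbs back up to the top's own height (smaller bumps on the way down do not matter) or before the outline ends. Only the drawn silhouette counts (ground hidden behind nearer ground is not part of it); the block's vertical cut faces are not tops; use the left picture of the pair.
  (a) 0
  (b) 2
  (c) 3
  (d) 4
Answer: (b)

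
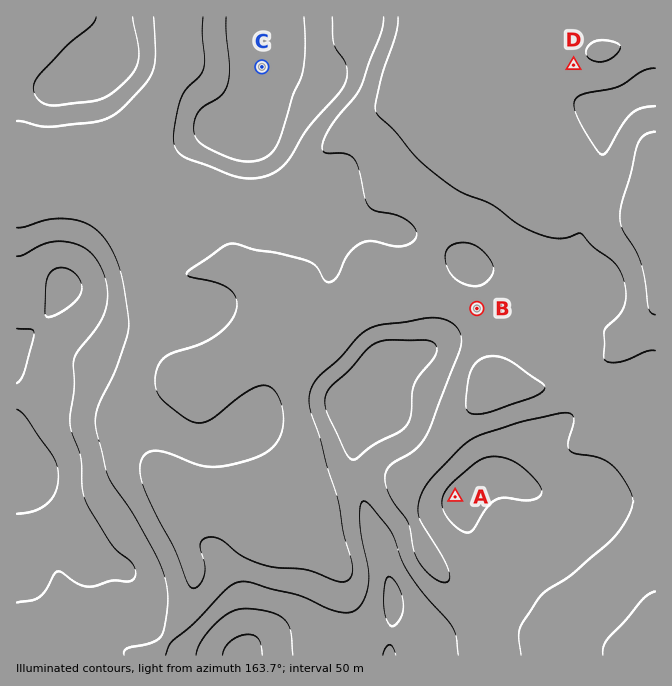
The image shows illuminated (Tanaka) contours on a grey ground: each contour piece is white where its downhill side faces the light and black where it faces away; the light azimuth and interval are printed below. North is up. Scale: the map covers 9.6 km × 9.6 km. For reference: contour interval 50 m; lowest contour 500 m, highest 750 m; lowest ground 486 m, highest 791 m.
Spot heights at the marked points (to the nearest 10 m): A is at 670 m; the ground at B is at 590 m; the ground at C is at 730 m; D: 510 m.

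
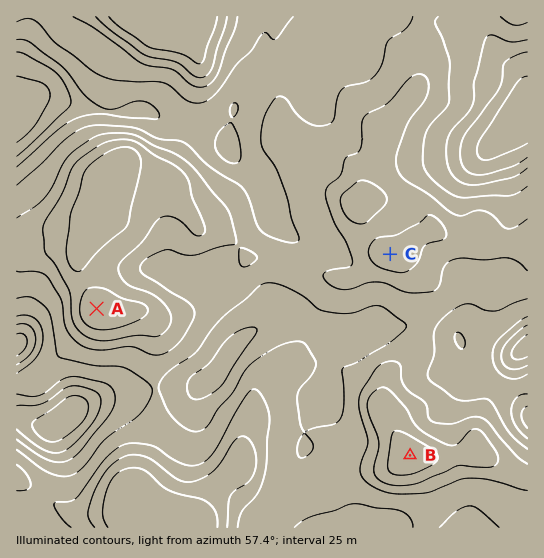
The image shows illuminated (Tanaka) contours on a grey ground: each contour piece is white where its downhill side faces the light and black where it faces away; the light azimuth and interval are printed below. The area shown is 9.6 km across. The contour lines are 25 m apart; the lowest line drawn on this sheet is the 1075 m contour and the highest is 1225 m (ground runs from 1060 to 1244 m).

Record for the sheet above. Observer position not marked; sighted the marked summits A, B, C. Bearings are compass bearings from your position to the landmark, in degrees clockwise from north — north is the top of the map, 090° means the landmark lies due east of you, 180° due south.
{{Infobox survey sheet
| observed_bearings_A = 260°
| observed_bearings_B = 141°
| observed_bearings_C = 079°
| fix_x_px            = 267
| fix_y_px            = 278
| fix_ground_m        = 1155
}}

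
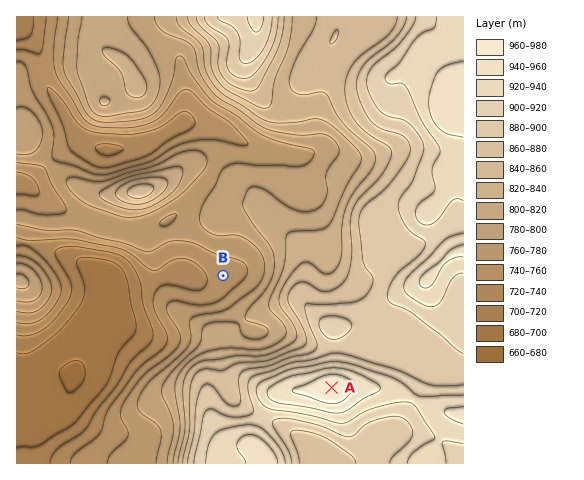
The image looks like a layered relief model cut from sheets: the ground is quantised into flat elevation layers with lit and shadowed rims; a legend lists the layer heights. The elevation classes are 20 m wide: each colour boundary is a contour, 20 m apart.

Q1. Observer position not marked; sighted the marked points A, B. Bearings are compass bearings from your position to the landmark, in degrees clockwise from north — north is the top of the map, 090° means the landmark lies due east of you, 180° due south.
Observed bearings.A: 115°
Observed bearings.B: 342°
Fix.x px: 247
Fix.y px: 348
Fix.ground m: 815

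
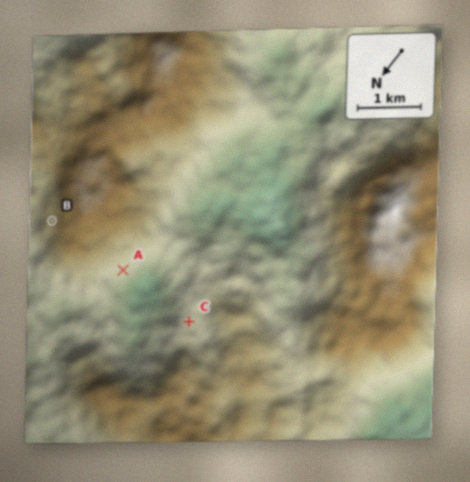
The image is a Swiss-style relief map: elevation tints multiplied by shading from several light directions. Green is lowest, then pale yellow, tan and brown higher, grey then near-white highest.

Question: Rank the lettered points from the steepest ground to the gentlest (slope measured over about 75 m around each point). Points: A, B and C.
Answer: A B C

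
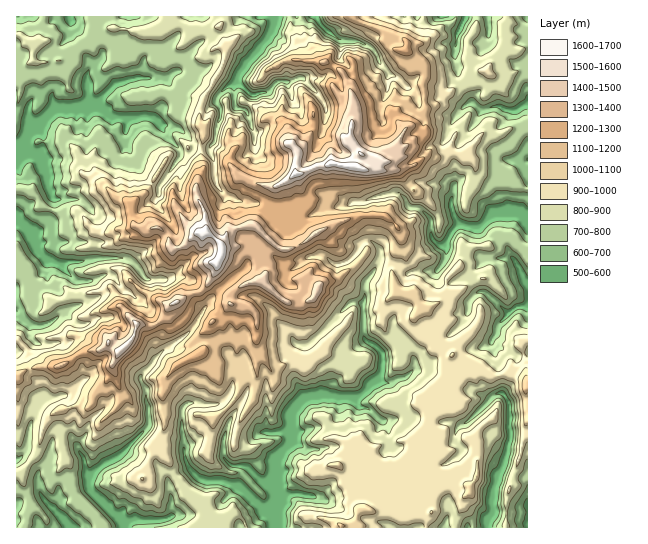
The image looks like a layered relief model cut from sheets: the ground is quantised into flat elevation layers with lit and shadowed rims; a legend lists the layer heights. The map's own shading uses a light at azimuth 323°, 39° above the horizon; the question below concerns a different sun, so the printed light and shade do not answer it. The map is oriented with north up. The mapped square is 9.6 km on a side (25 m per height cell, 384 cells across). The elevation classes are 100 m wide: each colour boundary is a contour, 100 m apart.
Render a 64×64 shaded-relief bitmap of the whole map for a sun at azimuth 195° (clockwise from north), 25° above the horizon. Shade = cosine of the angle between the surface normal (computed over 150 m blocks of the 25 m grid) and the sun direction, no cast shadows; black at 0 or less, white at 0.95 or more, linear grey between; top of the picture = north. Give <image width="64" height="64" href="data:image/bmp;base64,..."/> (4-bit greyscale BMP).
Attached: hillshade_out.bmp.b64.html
<image width="64" height="64" href="data:image/bmp;base64,Qk12CAAAAAAAAHYAAAAoAAAAQAAAAEAAAAABAAQAAAAAAAAIAAATCwAAEwsAABAAAAAAAAAAAAAAABEREQAiIiIAMzMzAERERABVVVUAZmZmAHd3dwCIiIgAmZmZAKqqqgC7u7sAzMzMAN3d3QDu7u4A////AHeIIazLUAmGd0ABaZZpUAF4jN2RADWK3KvLq5nGZBQ1Z4QHzMkAaqvMpFeJc0cQBHdXYwABZ4mpiZmJirZ2R0V4YGvMkAXM3u66y5hQAQBYdiAAAEZmVmZmZlebqGeJVaglyqkAXd7t2nrLgyQABLdoQABHiFRGZnZ2aam2J3uGt0u6pAPe3d23a6cAAABbdHma3tupZmd3d3eJqINIWIeme6uCGJu7u5VrcAAAascmeM7+7Llmd3d3ZleHRVZDdmaZioNIMjVlVIsATe7KY6h4i8zNp2eHd3d1RVRFNWGFBqh5g1tgAAJGuAPv+Uh7pXh2RXmGeHVFd4h1RGQ2kohEuXhgnacgA2mjCt2Aru2GhkAAAkWHUzNXiIdkVUeUSrWZiDLdzLckinIqiVXeyYmmECMzRnQ0NVZ3d0R2R4dKqHmIO8zMzJE4c1uHWIpRJWY0i6hlQiNHZmZlKJZHiFl5eZeNutzMtQR0bbl5aUIBRnhlhjISIDVVVVRUI1hmaGh5qszay7y6JJR8y4mXh4qmeZdiEgEAJERGU1MAaDV4aHe9y9xqvLiIpImod8a5vJR3mlEAAAaod3d3mXAWJXdndGmLzHa7kpmklBETuXqqdoQQAAAAbduZmZmrlgAWh2eFIDd6qJtQuqWXRWZ7aoqYlgAAABSZd3iIiHd3UAioeJiGZVasqAC5qKzc3HmXiqmZllaatRABRVZ2VUaXLLmZq93IRIuyAdiorMzLqKeauIzt3e/HEAACM0ZmeszuqXi97suFfKEHp2mru7iJmIuGru3d3ZmUeEEzRneau92EBr3uy7uclGxhOKzLlniJmkbNu83Jm6iet2ZniJh0Z1ECRlRp3tmpu5Iiarp0aImXNpd5q5d5ZnuqmYiIZCE0QjEAAAW97LupmiAUeFR5mpREMzeIZBAGqWqqqHYgAER2cAAAADWtV5eLpRJFV5mblEQ1RHdkAA3YarqVNVQhRpgQIzRzATMQdq3do1eJqqqEVHmWR3Yy3sabuWU0iGRHZQAgAjAAAABZre26ObuqqoNGu7pUd1ndiLuXd2NIdiMwBIdAAEIACGEYy7p0mavLUmzd25U2SJqJqoiHdBZlYABbu6c1Z2iZAAO7qKM3zMoSv//smEI4mZmIiHdlJVRCAKqIqqYzR5AAWYuniUjKcQn//duIgih5qqh2Z3VDAGxCqIZXmYUgAAZ1ADWcp3UQn+pWqYiIeWebqFRFZpAF7IWIcyVBIkQAlwAAAGzYJY3+cCVnd5uJhnhlMgI1hp7EMphBMgASMQpwAAAASdtTjNYBWHEkiGpmdREAA0Nr2jECpyEQB4lzdgCM21i63JYjMjVCMAAninVjQgABZ2VjIiiDAAJlIjIQCc7/2azLiGVDRkAAABKJpmaYZ4AoYwEhXUADjMqWRDKcu+7cdUh3mXN7pwAZtjiYiqmYQQVVRUTMEBm7zd3e7/66y87ZVkaZaLuqut63M1mbqEACNkaZedkAeZiIrN7v//uUbP7BFHeaUUm963aUbKumEBlDADZ7kQOYiZq7q7zv7nBYulAUiqMCIluqmavN3IMBzEAAAlUQKamImaZFZ6h4AJUhAAJoIDVDEDaKvN7ZERbJUDYgAACcy5iZUDVYYAAIkAEAAAACZlUwAANqy5AACMRM7HAAA7u6ZWUEmqphADoxcgAAAAaHiGQgAAAAAAA+oG3XeHZ6yoQCMUvMuCMARgagAAA1eqmYd2QxAAAADP0hmpacu8ypYDd4vMtQACEhBnAAe8zd7Lp2eKzKdRDexCWniaq8y1Uhiry6kwAABxAUMAXe3bms3Jm83u7t3/kjVqd5iaqXFBOIq6cgAAAJUCEACbyTAAXbve7///7v2Id4unh3dmUjFYiIYwAAATWgEAAplAAAAVeM7//+3dyruZvMqGVVREEnmHYyARI2UncBABhgAARlQwNqZWZmZ4p4mry2RFVEY3mphjMzQ1dSAhUAJCIgOKuEEAADUgFHdlVFiIRFeHaHqqqDJFQzVkEAhTdSREBYrIAhAIkwAARFVCFUNWipiJdniFAjUyNVQAJiq3NQEFVkAAQElgAAAUM2M0UViZmIhkVVECIgFEMQJki3YTAApjAABSRFQyEjQzMkJkFnVXhnljABIQAUMQKZqZFREAW5UAA2EjZSJHUAEBQyYQIQBWipQAEhBHqoi7qWQQMACWQQAHMUVUI0cwASRmEhAAAAaZp3h1Vazd3Mp3U0BRClAAAFYDh1MSQhIkRGZgWEWpJpiZzcmaeJqpmHdkRFBTAAAAgAu3UgEwIBZDR4nNztp3mYq7h5tzIjRWZ2QYcAC8YAIgW7RQARAASVRFjNrMl4iqm6hXmpZCEjRWVDiVNs/IJgGoNkAAAAaoZUNauqhnmKqrqHmZq7l4iHZmU5d1J83uzcpYABACnbdkMiaJdVeXmZmYiZeau7u6qJmVZ3UAPO//7oASEAzcqEIRV1RUVmiIZWdoqHiJqYiqmbp4eTAAR3hhABAAjcuVABBnMjZ4aZh2NGiZiIiZiIqXeYeJkQAAAAAAAALcqGMQEUZCJod5h3ZBR3mZmqu6iKlmdYipEBIQAAAAfdlkADM1R2Q2dUUyM0I1iaqZmqqoiZhzOIhSVAAAC97+pRAAAzU0dFdlUBIyI0eHdkM0V5hEV2QAAmQxAAT//9cgAAAABGBTd2UwI0ITWHVBAAE1diADVQAAZiEADf/+cAAAAAAGkCOFZA"/>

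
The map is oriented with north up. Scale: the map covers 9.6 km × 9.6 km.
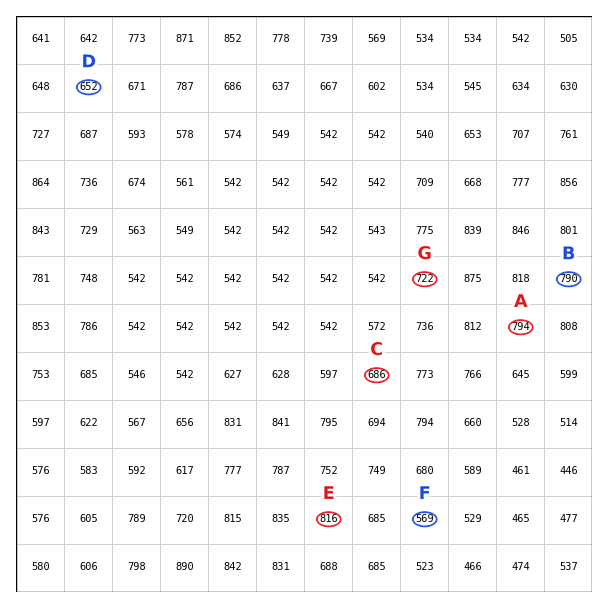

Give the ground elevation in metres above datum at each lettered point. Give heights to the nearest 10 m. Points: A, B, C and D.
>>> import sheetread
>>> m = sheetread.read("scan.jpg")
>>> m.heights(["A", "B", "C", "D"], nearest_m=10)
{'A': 790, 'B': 790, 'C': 690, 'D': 650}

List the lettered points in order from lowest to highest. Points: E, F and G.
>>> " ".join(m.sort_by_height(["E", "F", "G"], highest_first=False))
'F G E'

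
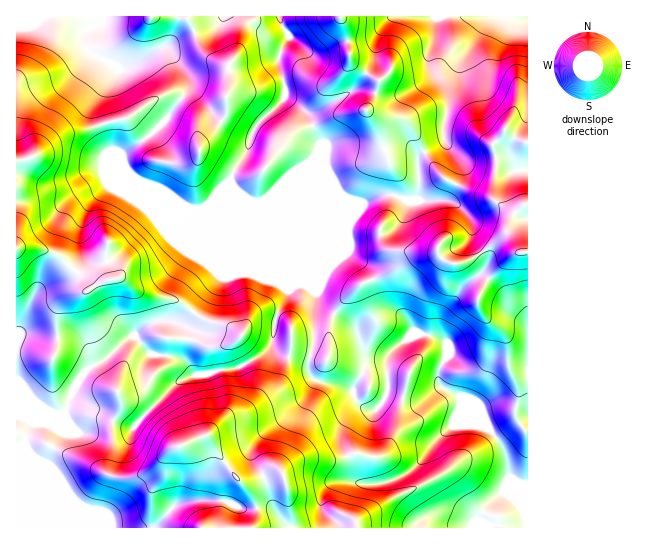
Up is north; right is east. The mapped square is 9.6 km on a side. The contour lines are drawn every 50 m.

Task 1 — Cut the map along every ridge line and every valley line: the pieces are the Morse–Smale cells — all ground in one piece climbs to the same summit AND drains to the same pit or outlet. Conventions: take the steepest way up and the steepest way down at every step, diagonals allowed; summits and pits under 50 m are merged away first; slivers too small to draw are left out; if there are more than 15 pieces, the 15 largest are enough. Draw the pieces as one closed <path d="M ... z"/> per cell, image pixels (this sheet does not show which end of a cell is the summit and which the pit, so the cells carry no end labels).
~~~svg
<path d="M337 315l-4 0-4 10 0 26-3 9-17-3-16-5-2-3-7 25-7 14-28 21-27 11-17 15 26 36 21 23 5 16-1 11-4 6 275 1 1-106-2-1-16 12-9 11-5-7-31-31-6-10-14-7-5-4-1-15 9-15 0-10-5-5-9-4-17-3-19 12-11 11-16 0-6-3-9-24z"/><path d="M103 16l-87 1 0 230 22 1 20 7 16 16 11 6 6 11 14-8 16-3 21 16 37 8 19 15 15 7 14 2 15 10 9-18 11-4 15 3 11-22-1-9-32-78-4-6-16-11-5-9-10 9-13 17-5 2-12 0-21-14-27-11-14-11-5-12-14-14-10-34 1-15 17-29-26-16-6-11 2-11 6-4 6-2 4-3z"/><path d="M277 316l-6 30-9 9-24 13-16 1-16 6-12 0-11-15-12-4-20-1-14-18-4-1-28 24-14 7-8 7-11 19-7 20-8 2-15-6-25 0-1 118 235 1 4-3 2-11-2-15-8-12-16-16-26-36 17-15 27-11 25-18 6-8 11-32 0-26z"/><path d="M505 243l-10 0-22 16-18 5-12-4-6-8-7 3-20 1-20 16-29 12-17 15-9 14 21 16 9 24 6 3 16 0 11-11 19-12 17 3 9 4 5 5 0 10-9 15 1 15 5 4 14 7 6 10 31 31 5 7 9-11 18-12 0-168-11-1z"/><path d="M38 248l-22 1 1 160 25 0 15 6 8-2 7-20 11-19 8-7 14-7 28-24 4 1 14 18 20 1 12 4 11 15 12 0 16-6 16-1 24-13 10-12 4-24 0-2-3-2-11-2-11 4-10 18-14-10-14-2-15-7-19-15-37-8-21-16-16 3-14 8-4-9-13-8-16-16z"/><path d="M279 16l-54 0-8 9-30 10-24 12 9 7 13 17 3 6 0 10-23 34-19 18-25 16 4 14 9 10 11 6 24 10 21 14 12 0 11-8 7-11 11-9 2-10 12-16 11-29 27-25 2-6 0-9-6-21 0-8 10-20z"/><path d="M425 153l-8 8 2 33-2 5-3 2-5 0-16-6-11 0-19 9-20-5-77 0-11 4 41 42 20 45 1 9 3 6 7 6 7 2 10-14 17-15 29-12 20-16 20-1 7-3 6 8 12 4 18-5 22-16 10 0 9 8 5 0-11-20 4-17-19-15-20-7-28-13z"/><path d="M339 16l-59 1 0 4 9 16-10 20 0 8 6 21-1 11 11 6 14 12 7 20 4 6 0 5-7 14-20 13-25 25 75 1 20 5 19-9 11 0 16 6 5 0 3-2 2-5-2-33 7-10-11-21-8-10-28-4-10-6 8-13 4-16-20-12-8-8-4-30z"/><path d="M527 16l-33 0-10 9-23 33-10 24-2 21-5 22 0 17-19 11 4 8 16 18 28 13 20 7 19 15-4 17 11 21 9-1z"/><path d="M493 16l-152 0 6 15 4 30 8 8 20 12-4 16-8 13 10 6 28 4 8 10 12 23 18-10 8-61 10-24 23-33z"/><path d="M223 16l-118 0-6 9-6 2-6 4-2 11 6 11 26 16-17 29-1 15 10 34 12 12 4-7 21-13 19-18 23-34 0-10-3-6-13-17-9-7 24-12 30-10z"/><path d="M286 97l-25 22-8 11-6 23-14 18-2 12 6 9 15 10 35 83 1 9-11 23 14 8 1 26 26 9 8 0 3-9 0-26 6-11-15-9-4-15-20-45-41-42 12-4 26-26 14-8 9-10 4-9 0-5-4-6-7-20z"/>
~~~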